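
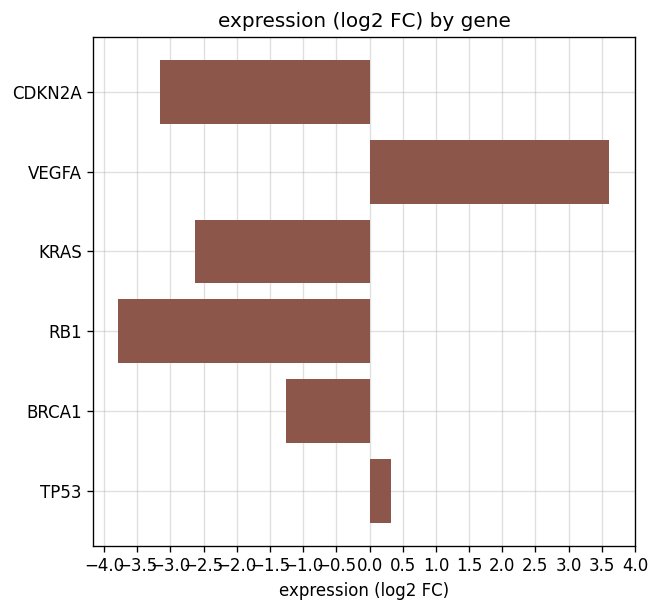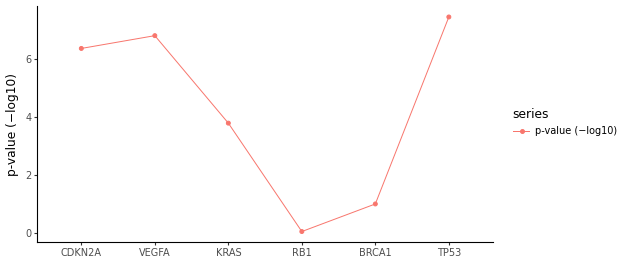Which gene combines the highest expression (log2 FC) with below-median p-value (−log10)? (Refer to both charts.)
BRCA1

Chart 2 median p-value (−log10) ≈ 5; below-median genes: KRAS, RB1, BRCA1. Among those, BRCA1 has the highest expression (log2 FC) (≈ -1.5).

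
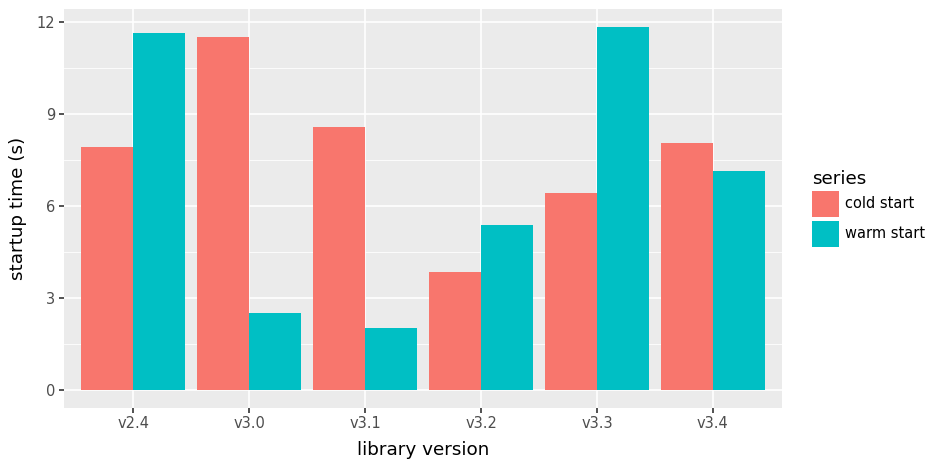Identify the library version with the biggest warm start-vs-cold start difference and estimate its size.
v3.0, ≈ 9 s

v3.0: warm start ≈ 3, cold start ≈ 12 → gap ≈ 9. Next-largest (v3.1) is only ≈ 7.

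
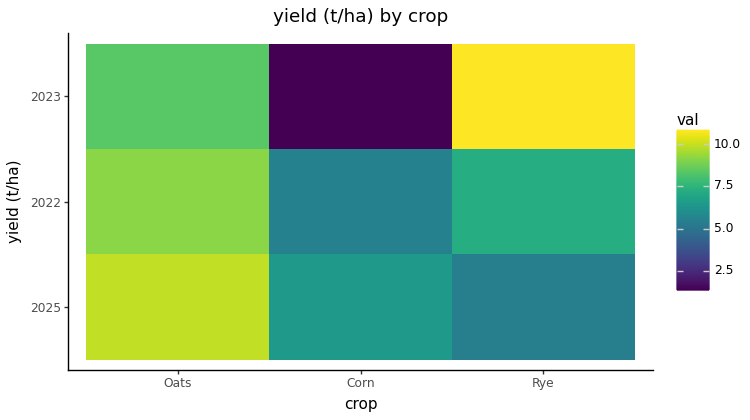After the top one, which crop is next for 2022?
Top 3 for 2022: Oats ≈ 9, Rye ≈ 7, Corn ≈ 5.

Rye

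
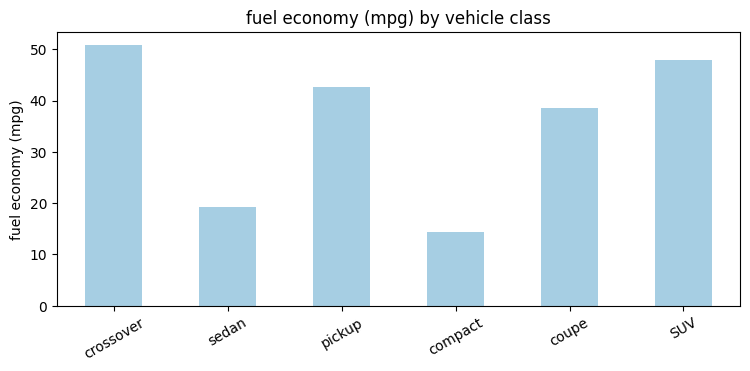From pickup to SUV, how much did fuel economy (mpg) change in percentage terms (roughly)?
≈ +11.1%

pickup ≈ 45, SUV ≈ 50; (50 − 45) / 45 ≈ +11.1%.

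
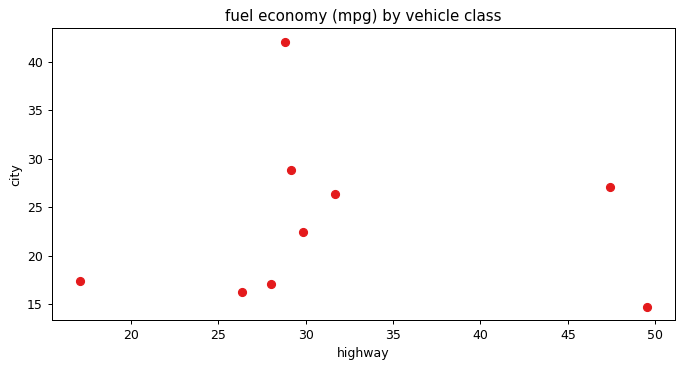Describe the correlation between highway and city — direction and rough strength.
Points are roughly uncorrelated; weak (|r| ≈ 0.0).

no clear correlation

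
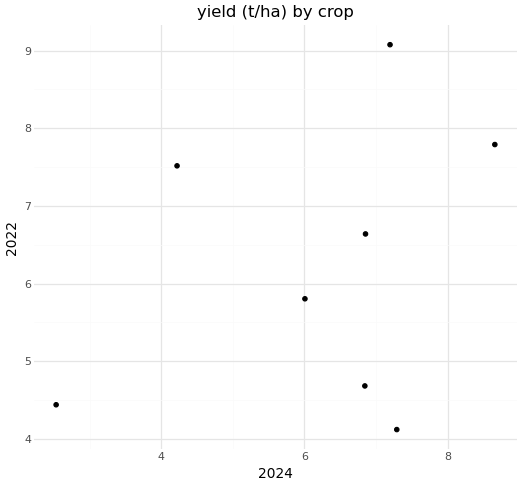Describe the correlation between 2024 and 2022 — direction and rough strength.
positive, weak

Points are positively correlated; weak (|r| ≈ 0.3).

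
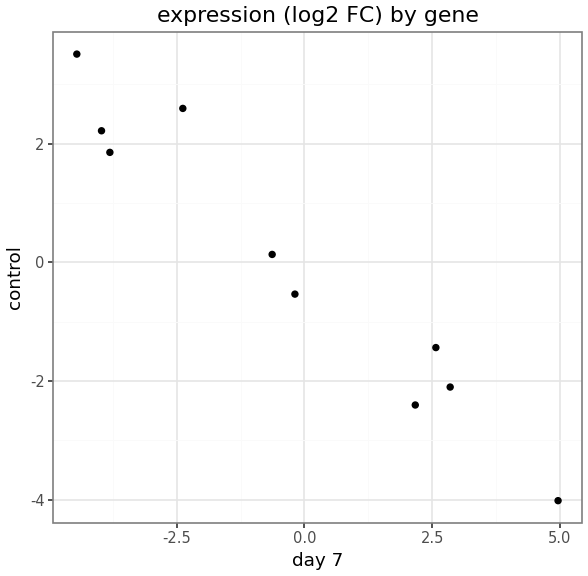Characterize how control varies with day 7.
Points are negatively correlated; strong (|r| ≈ 1.0).

negative, strong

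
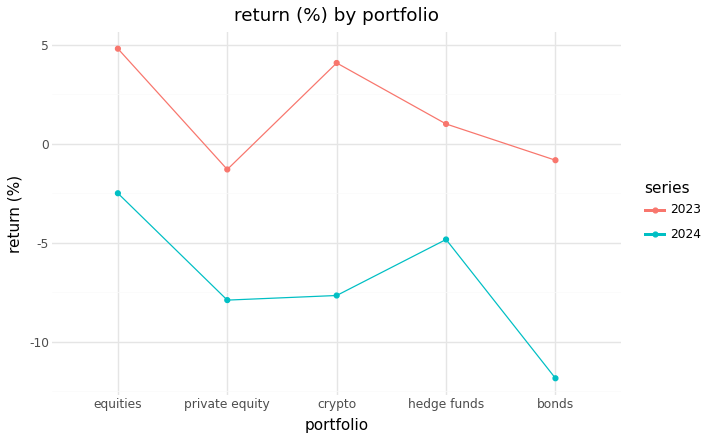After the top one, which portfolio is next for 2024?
hedge funds

Top 3 for 2024: equities ≈ -2, hedge funds ≈ -4, crypto ≈ -8.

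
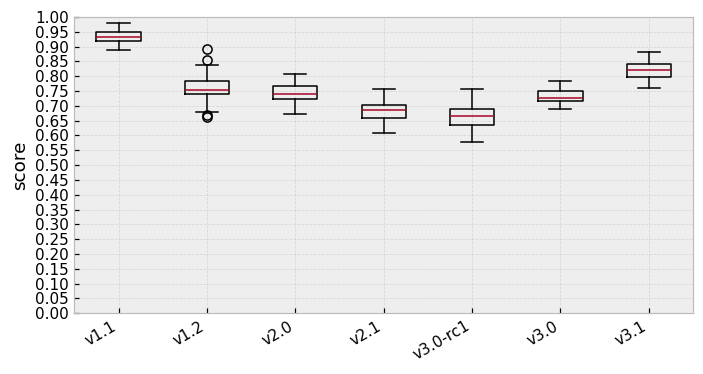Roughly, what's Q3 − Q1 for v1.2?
≈ 0.05

Q3 ≈ 0.80, Q1 ≈ 0.75; IQR ≈ 0.05.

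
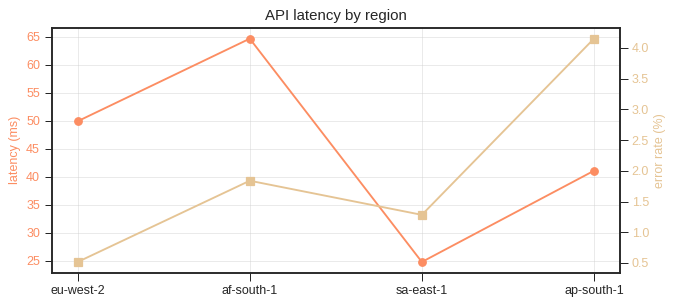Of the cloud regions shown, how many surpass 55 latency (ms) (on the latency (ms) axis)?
1

Above 55: af-south-1.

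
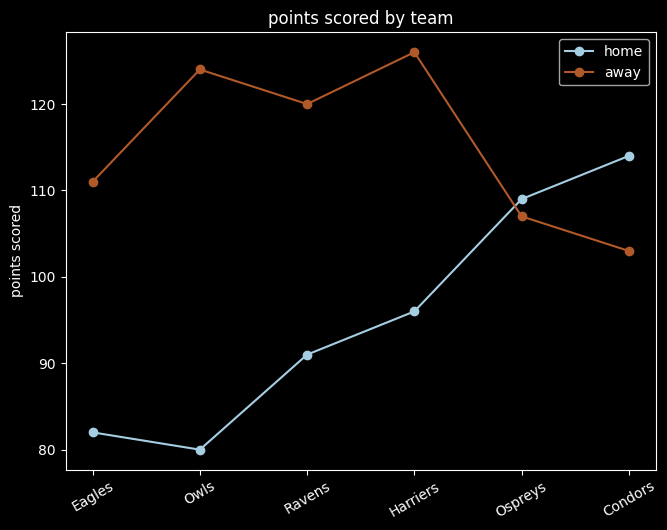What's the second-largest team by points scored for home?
Ospreys

Top 3 for home: Condors ≈ 115, Ospreys ≈ 110, Harriers ≈ 95.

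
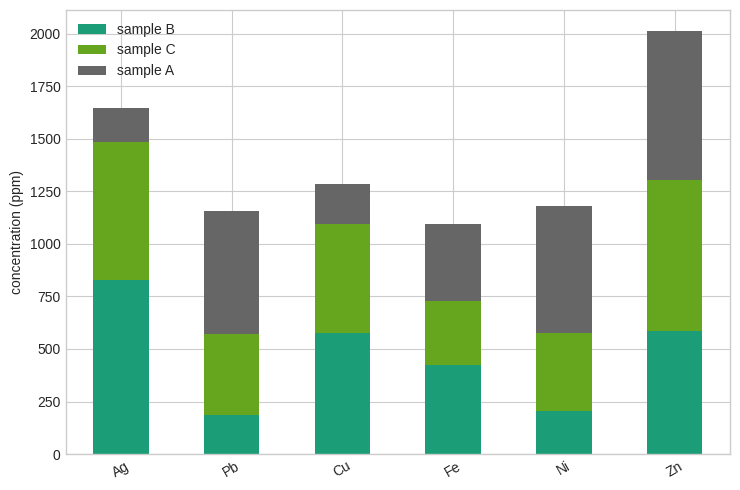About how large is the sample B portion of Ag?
sample B top ≈ 800, bottom ≈ 0; segment ≈ 800.

≈ 800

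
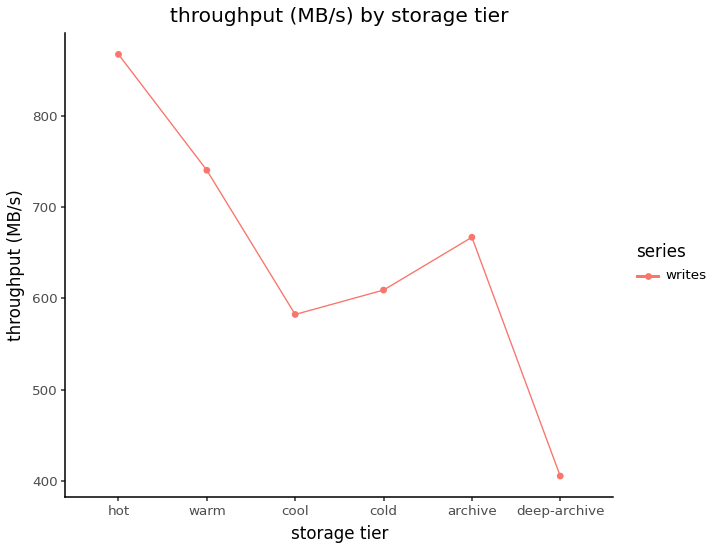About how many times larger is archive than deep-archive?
≈ 1.62×

archive ≈ 650, deep-archive ≈ 400; 650/400 ≈ 1.62.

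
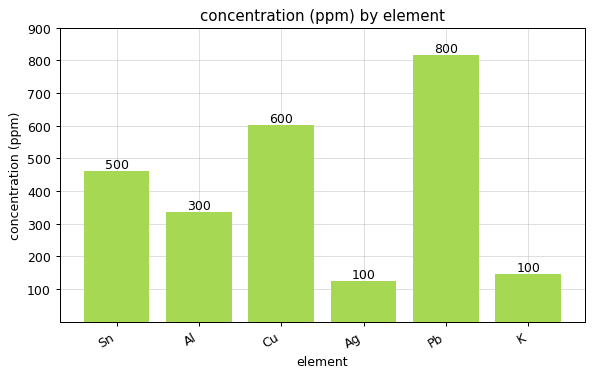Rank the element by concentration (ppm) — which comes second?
Top 3: Pb ≈ 800, Cu ≈ 600, Sn ≈ 500.

Cu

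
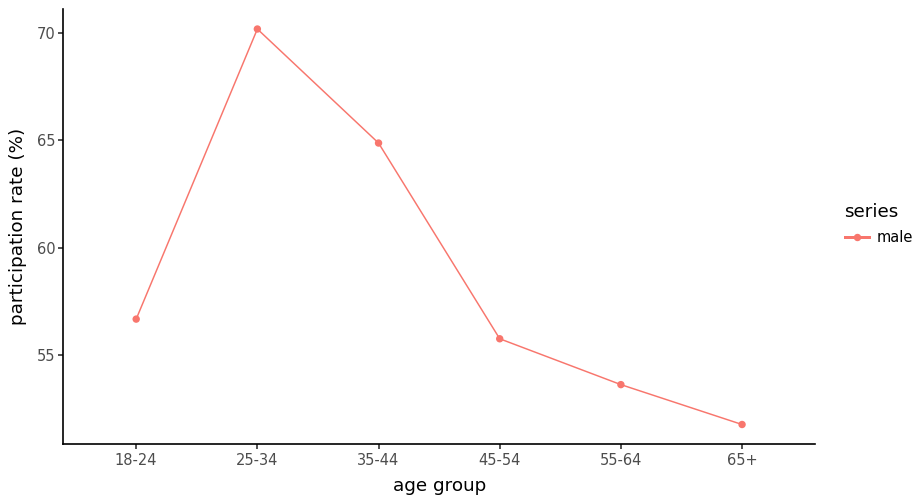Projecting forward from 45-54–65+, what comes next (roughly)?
Last three: 56, 54, 52 → slope ≈ -2/step → next ≈ 50.

≈ 50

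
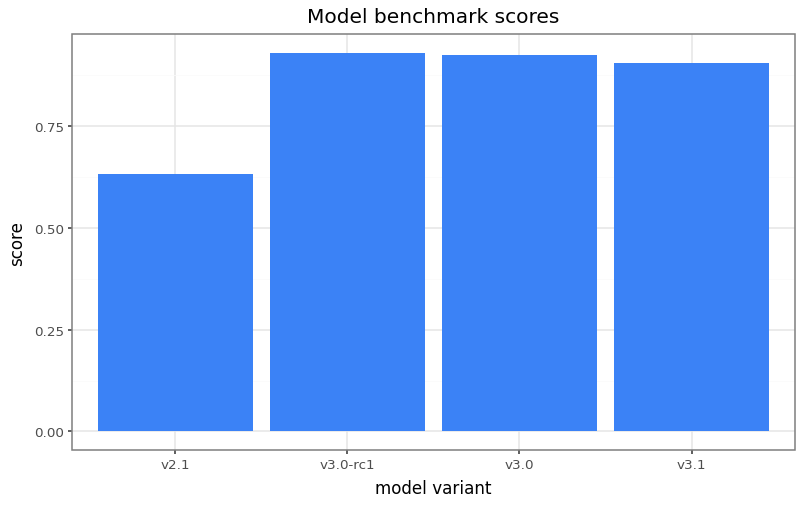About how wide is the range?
Max v3.0-rc1 ≈ 0.9, min v2.1 ≈ 0.6; range ≈ 0.3.

≈ 0.3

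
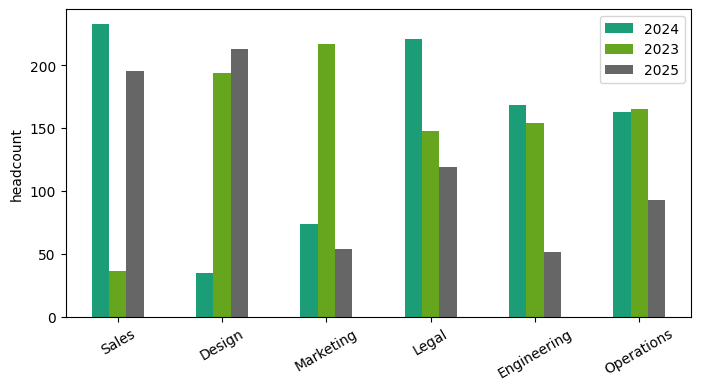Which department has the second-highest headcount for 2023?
Design

Top 3 for 2023: Marketing ≈ 220, Design ≈ 200, Operations ≈ 160.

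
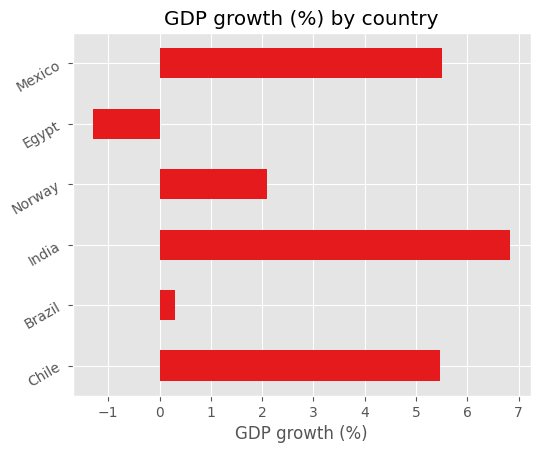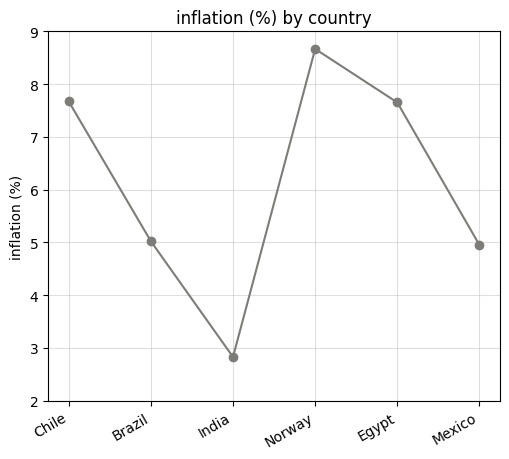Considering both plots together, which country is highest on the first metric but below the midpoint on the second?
India

Chart 2 median inflation (%) ≈ 6; below-median countries: Brazil, India, Mexico. Among those, India has the highest GDP growth (%) (≈ 7).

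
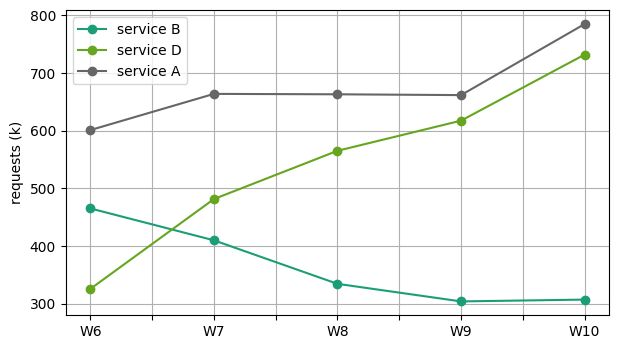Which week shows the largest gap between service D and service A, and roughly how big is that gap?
W6: service D ≈ 350, service A ≈ 600 → gap ≈ 250. Next-largest (W7) is only ≈ 150.

W6, ≈ 250 k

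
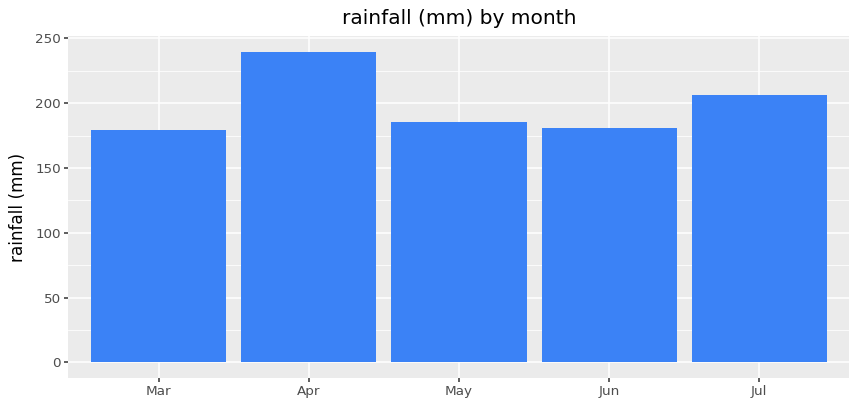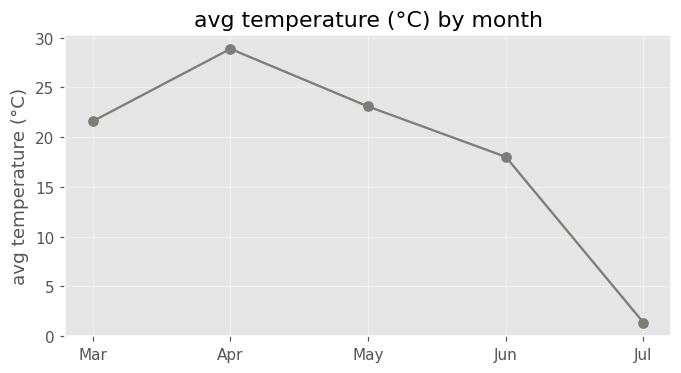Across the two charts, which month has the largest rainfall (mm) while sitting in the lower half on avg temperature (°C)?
Chart 2 median avg temperature (°C) ≈ 20; below-median months: Jun, Jul. Among those, Jul has the highest rainfall (mm) (≈ 200).

Jul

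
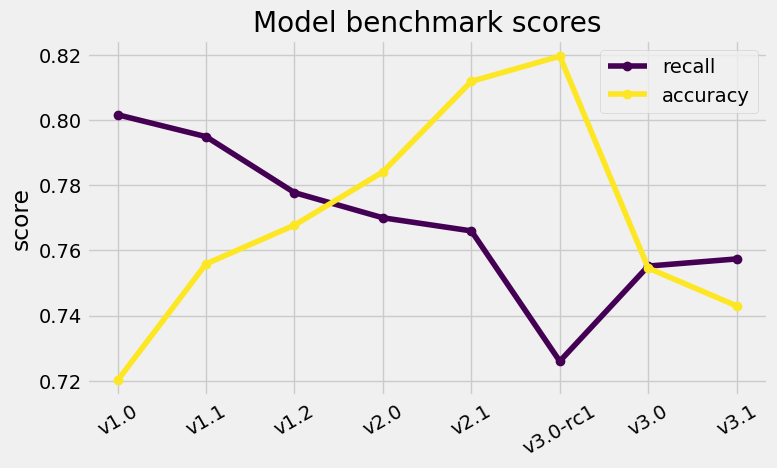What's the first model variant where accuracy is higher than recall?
v2.0

v1.2: accuracy ≈ 0.77 vs recall ≈ 0.78 (not yet); v2.0: accuracy ≈ 0.78 vs recall ≈ 0.77 (first crossover).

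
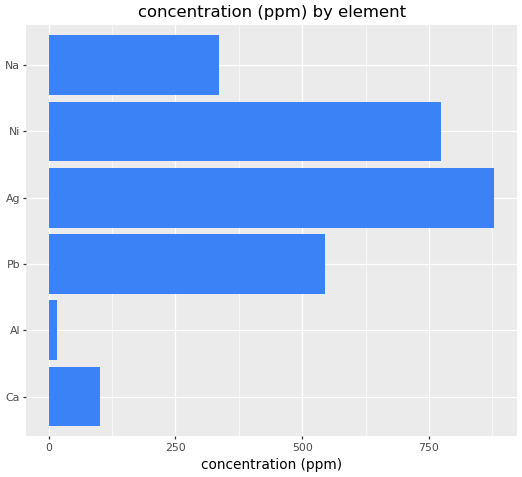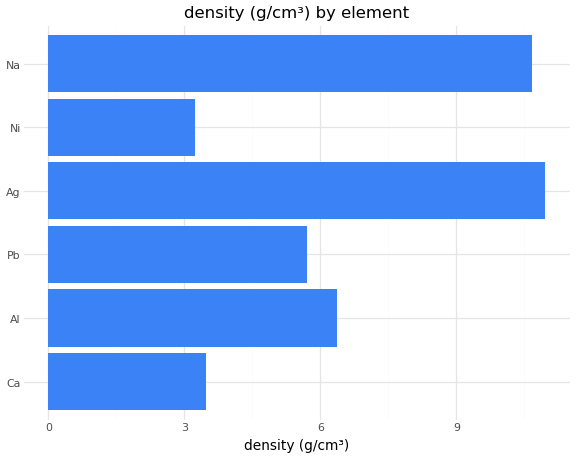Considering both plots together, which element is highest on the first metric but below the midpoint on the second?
Ni

Chart 2 median density (g/cm³) ≈ 6; below-median elements: Ca, Pb, Ni. Among those, Ni has the highest concentration (ppm) (≈ 800).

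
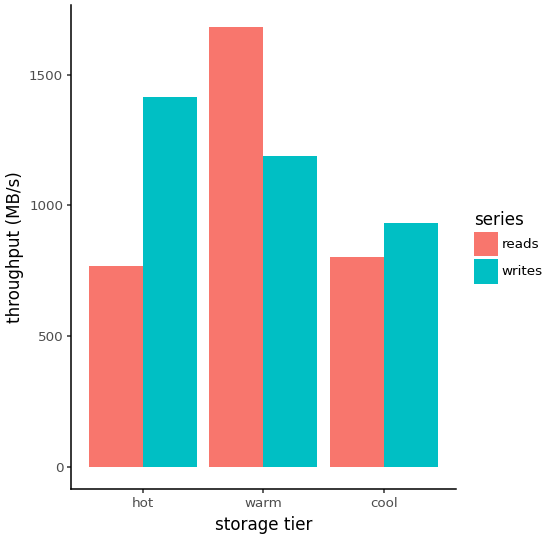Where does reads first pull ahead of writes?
hot: reads ≈ 800 vs writes ≈ 1400 (not yet); warm: reads ≈ 1600 vs writes ≈ 1200 (first crossover).

warm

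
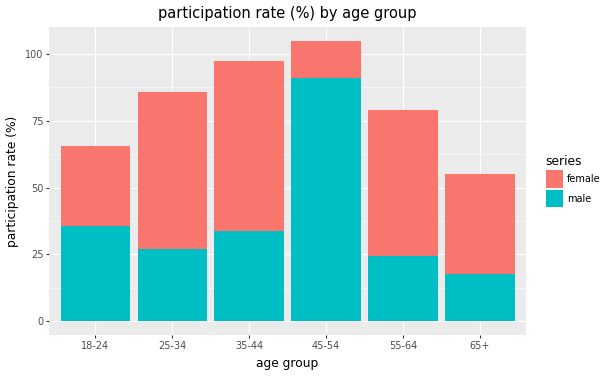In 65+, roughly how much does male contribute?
male top ≈ 20, bottom ≈ 0; segment ≈ 20.

≈ 20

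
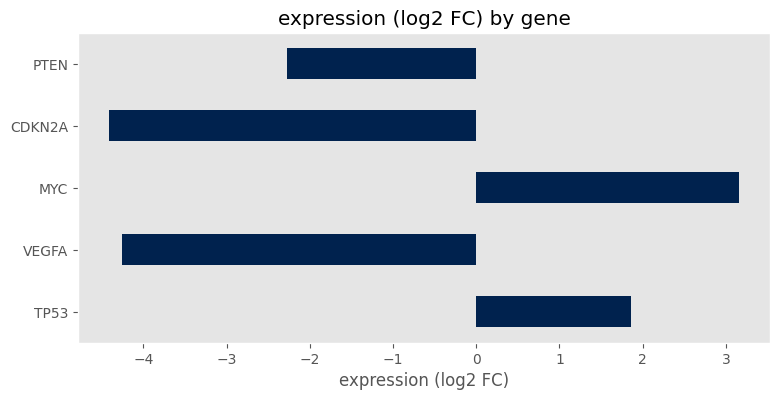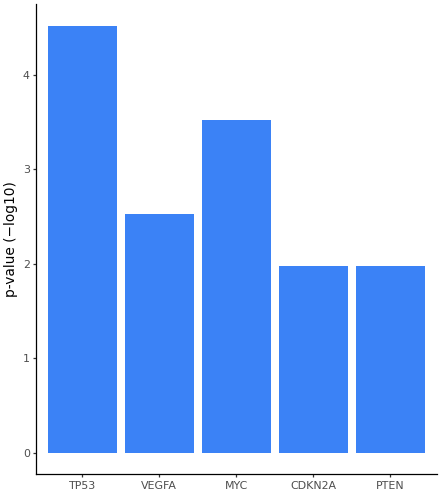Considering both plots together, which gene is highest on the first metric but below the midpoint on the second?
Chart 2 median p-value (−log10) ≈ 2.5; below-median genes: CDKN2A, PTEN. Among those, PTEN has the highest expression (log2 FC) (≈ -2.5).

PTEN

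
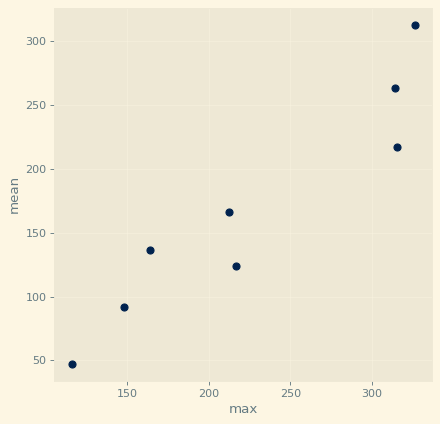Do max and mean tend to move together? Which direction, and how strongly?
Points are positively correlated; strong (|r| ≈ 0.9).

positive, strong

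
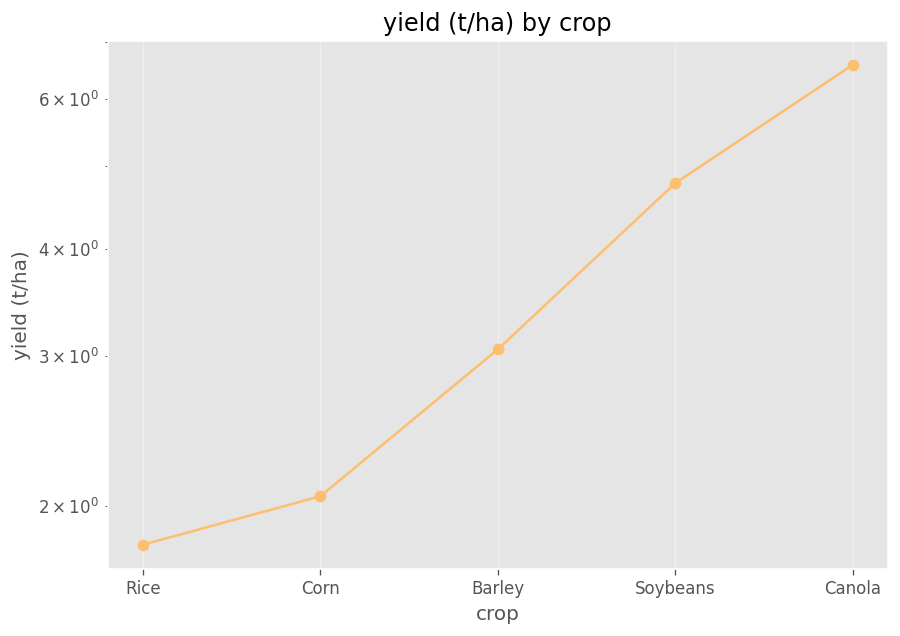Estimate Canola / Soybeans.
≈ 1.3×

Canola ≈ 6.5, Soybeans ≈ 5.0; 6.5/5.0 ≈ 1.3.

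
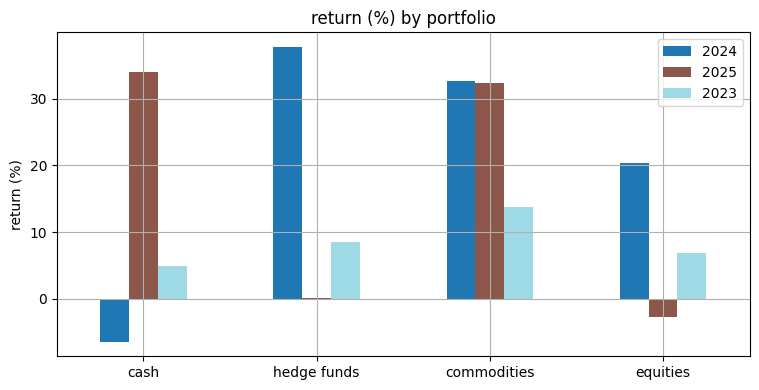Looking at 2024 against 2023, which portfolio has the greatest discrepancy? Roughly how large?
hedge funds: 2024 ≈ 40, 2023 ≈ 10 → gap ≈ 30. Next-largest (commodities) is only ≈ 20.

hedge funds, ≈ 30 %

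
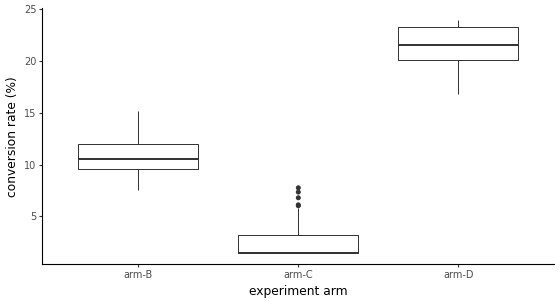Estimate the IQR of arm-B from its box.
Q3 ≈ 12, Q1 ≈ 10; IQR ≈ 2.

≈ 2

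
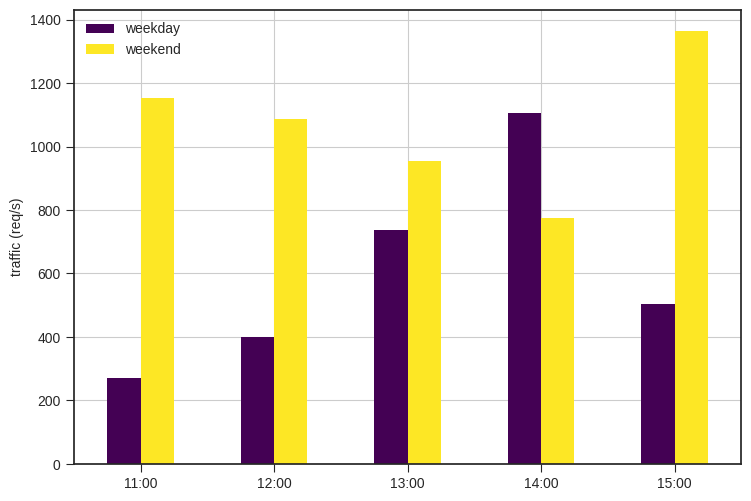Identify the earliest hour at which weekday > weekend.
13:00: weekday ≈ 800 vs weekend ≈ 1000 (not yet); 14:00: weekday ≈ 1200 vs weekend ≈ 800 (first crossover).

14:00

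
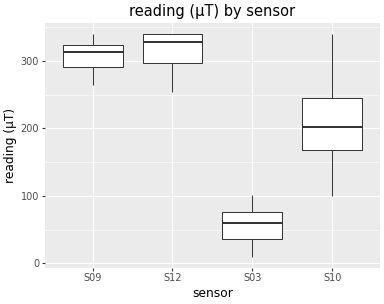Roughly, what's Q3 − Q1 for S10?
Q3 ≈ 250, Q1 ≈ 175; IQR ≈ 75.

≈ 75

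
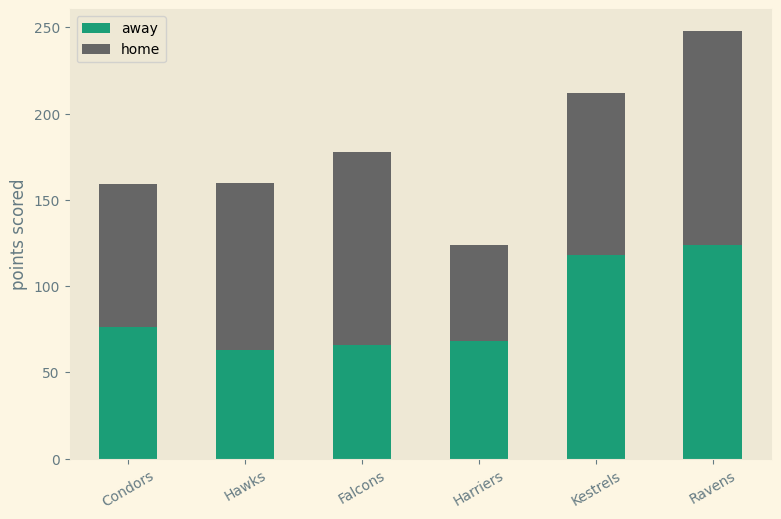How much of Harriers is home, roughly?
home top ≈ 125, bottom ≈ 75; segment ≈ 50.

≈ 50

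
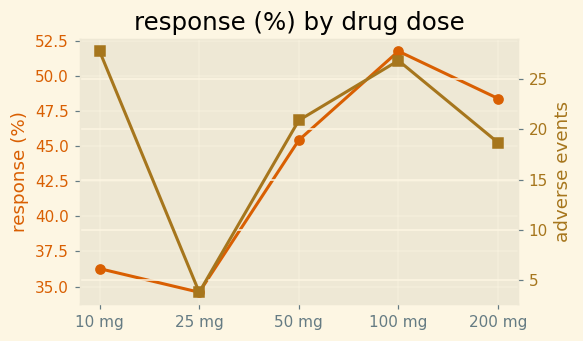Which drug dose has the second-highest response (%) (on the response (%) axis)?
Top 3 (on the response (%) axis): 100 mg ≈ 52, 200 mg ≈ 48, 50 mg ≈ 46.

200 mg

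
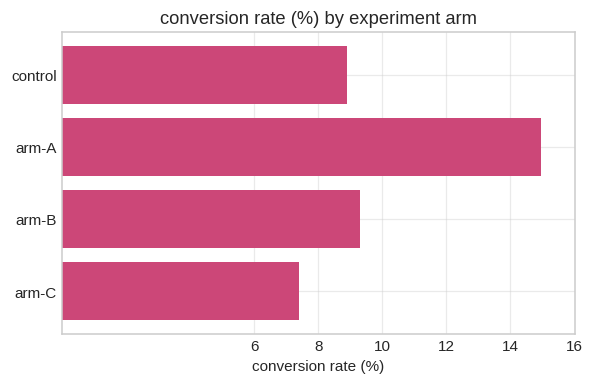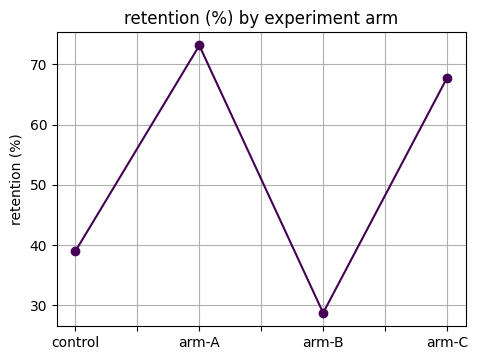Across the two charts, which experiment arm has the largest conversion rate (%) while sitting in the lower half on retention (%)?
arm-B

Chart 2 median retention (%) ≈ 50; below-median experiment arms: control, arm-B. Among those, arm-B has the highest conversion rate (%) (≈ 10).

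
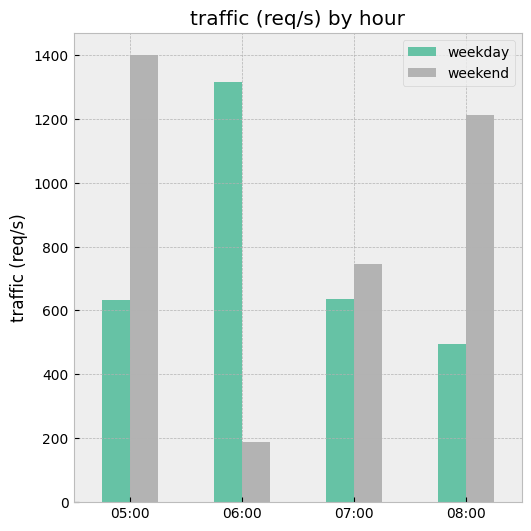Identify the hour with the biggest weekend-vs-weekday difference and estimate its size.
06:00: weekend ≈ 200, weekday ≈ 1400 → gap ≈ 1200. Next-largest (05:00) is only ≈ 800.

06:00, ≈ 1200 req/s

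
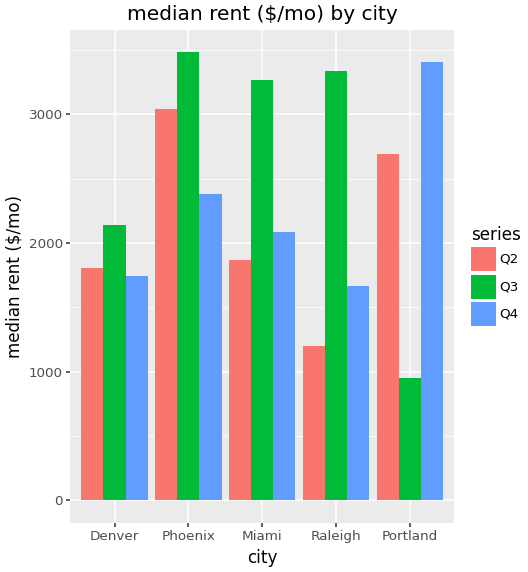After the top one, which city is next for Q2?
Top 3 for Q2: Phoenix ≈ 3000, Portland ≈ 2500, Miami ≈ 2000.

Portland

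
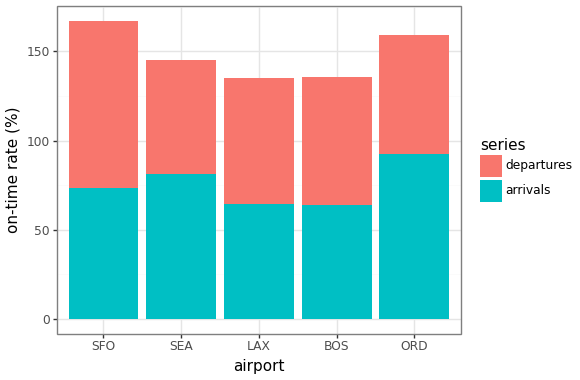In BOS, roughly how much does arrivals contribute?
arrivals top ≈ 60, bottom ≈ 0; segment ≈ 60.

≈ 60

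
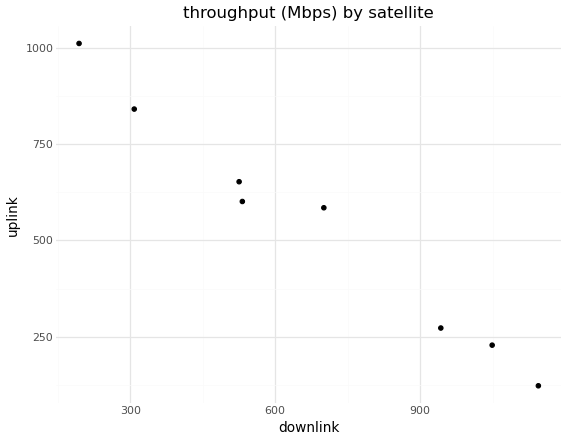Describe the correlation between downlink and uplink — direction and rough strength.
Points are negatively correlated; strong (|r| ≈ 1.0).

negative, strong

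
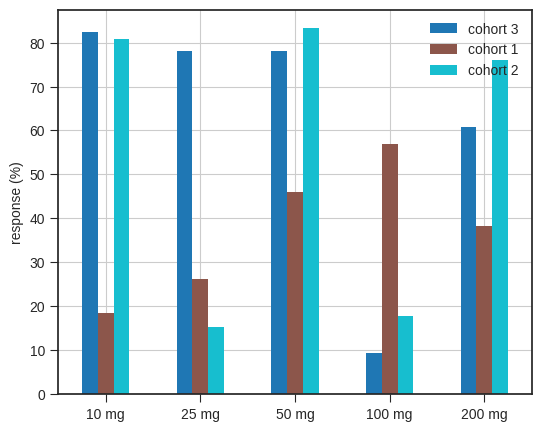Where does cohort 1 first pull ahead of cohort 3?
100 mg

50 mg: cohort 1 ≈ 50 vs cohort 3 ≈ 80 (not yet); 100 mg: cohort 1 ≈ 60 vs cohort 3 ≈ 10 (first crossover).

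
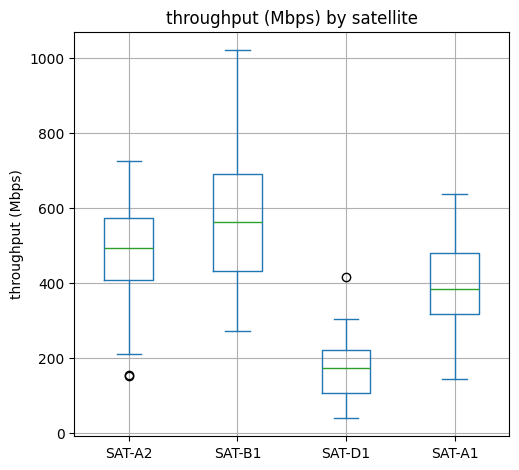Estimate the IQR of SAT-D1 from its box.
≈ 100

Q3 ≈ 200, Q1 ≈ 100; IQR ≈ 100.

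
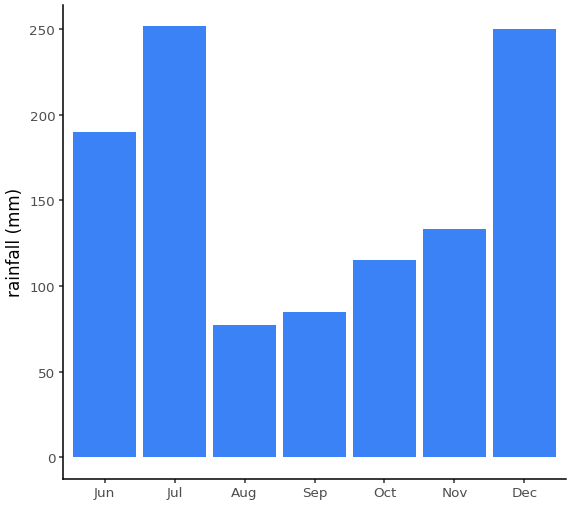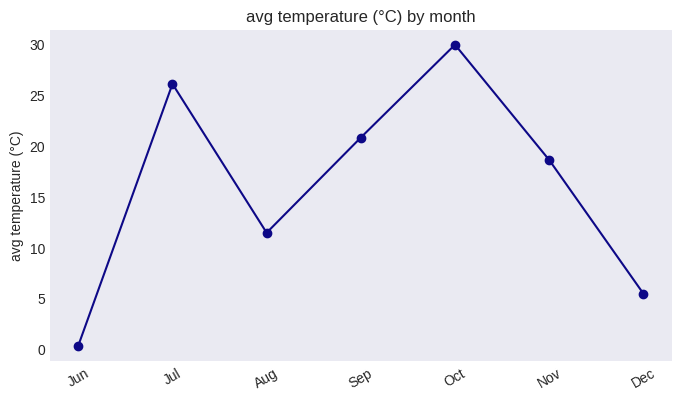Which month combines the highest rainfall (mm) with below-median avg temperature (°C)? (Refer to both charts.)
Dec

Chart 2 median avg temperature (°C) ≈ 20; below-median months: Jun, Aug, Dec. Among those, Dec has the highest rainfall (mm) (≈ 250).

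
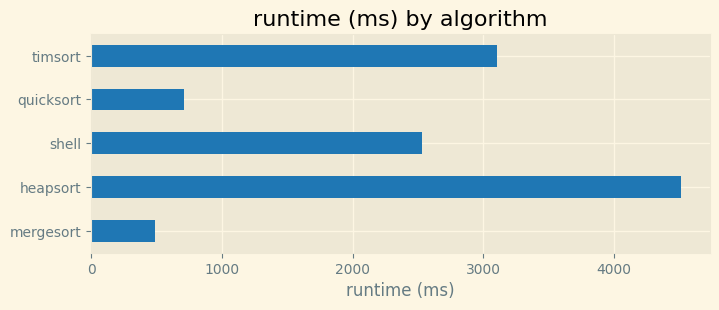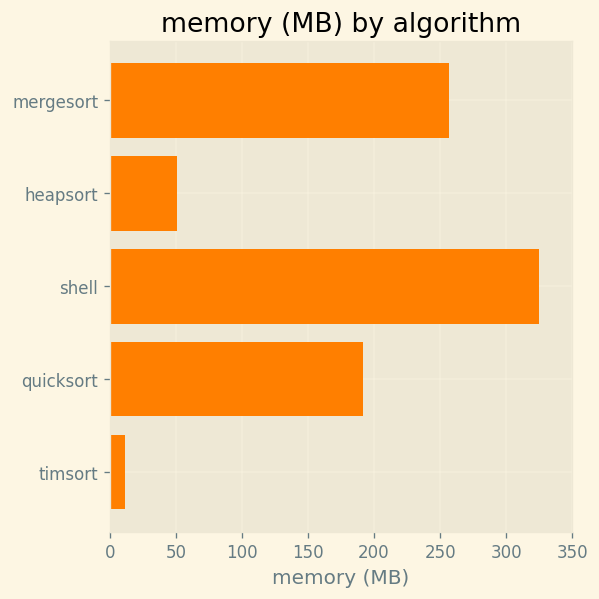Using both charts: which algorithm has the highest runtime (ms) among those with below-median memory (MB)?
heapsort

Chart 2 median memory (MB) ≈ 200; below-median algorithms: heapsort, timsort. Among those, heapsort has the highest runtime (ms) (≈ 4500).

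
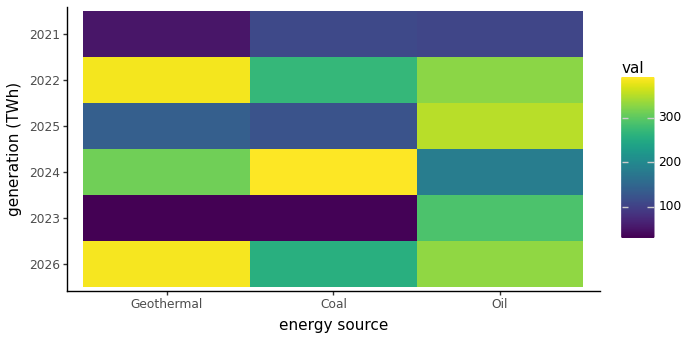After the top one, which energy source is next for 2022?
Top 3 for 2022: Geothermal ≈ 400, Oil ≈ 350, Coal ≈ 250.

Oil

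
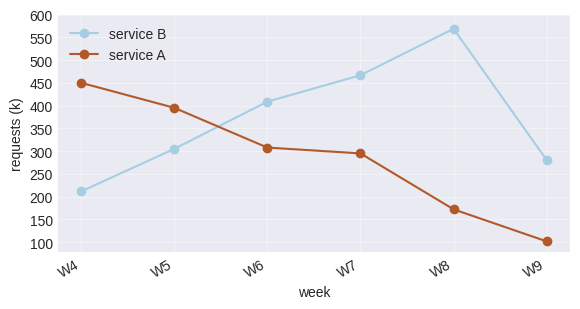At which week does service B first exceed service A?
W6

W5: service B ≈ 300 vs service A ≈ 400 (not yet); W6: service B ≈ 400 vs service A ≈ 300 (first crossover).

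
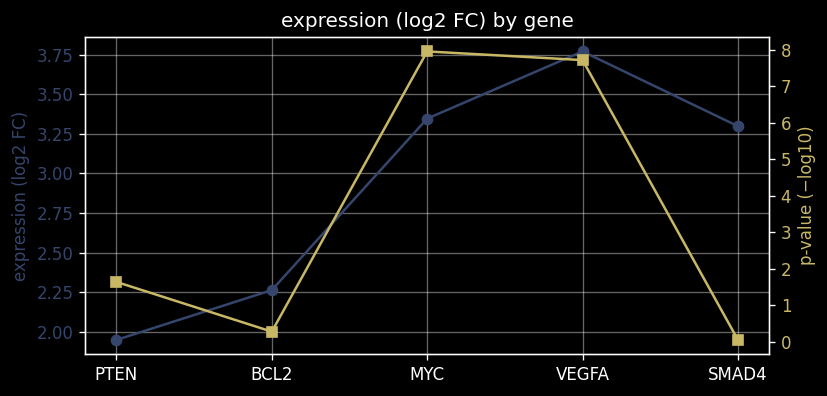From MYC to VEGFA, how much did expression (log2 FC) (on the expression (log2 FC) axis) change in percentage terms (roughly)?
≈ +11.8%

MYC ≈ 3.4, VEGFA ≈ 3.8; (3.8 − 3.4) / 3.4 ≈ +11.8%.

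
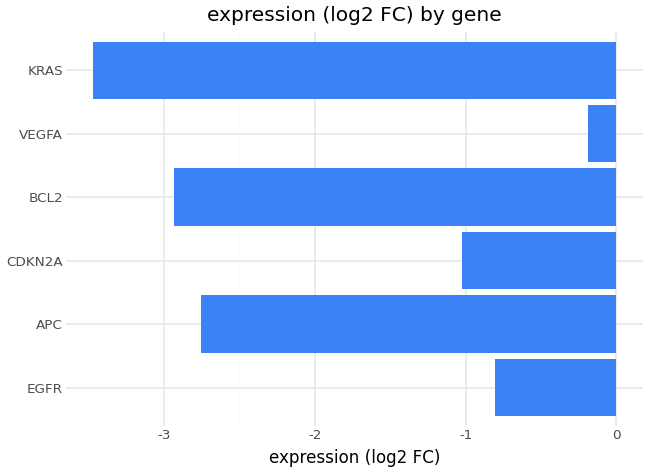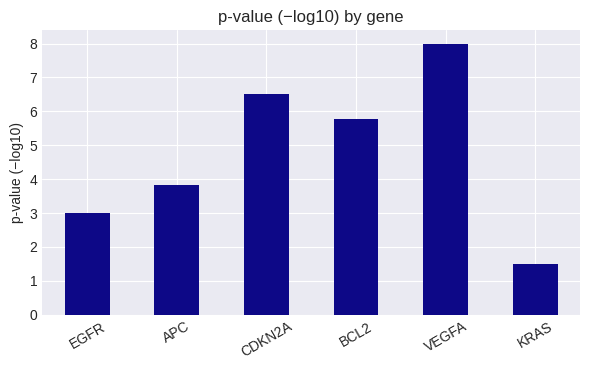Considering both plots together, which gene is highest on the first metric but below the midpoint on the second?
EGFR

Chart 2 median p-value (−log10) ≈ 5; below-median genes: EGFR, APC, KRAS. Among those, EGFR has the highest expression (log2 FC) (≈ -1).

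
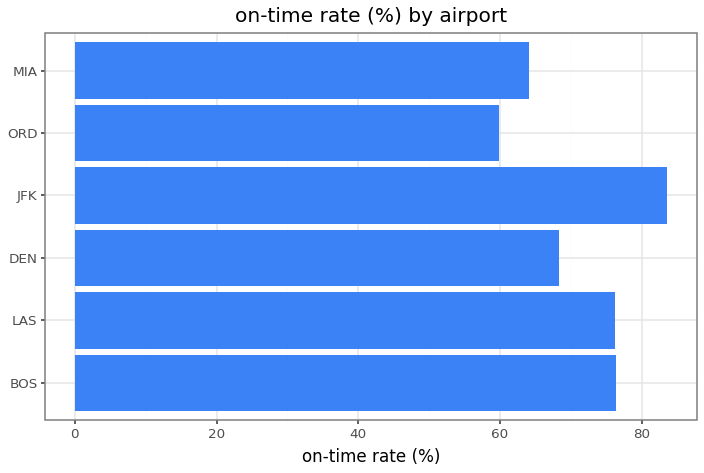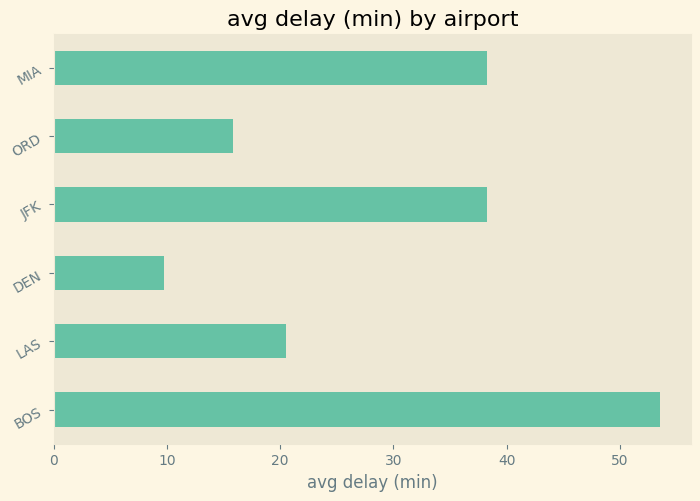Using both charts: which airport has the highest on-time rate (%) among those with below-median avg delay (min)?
Chart 2 median avg delay (min) ≈ 30; below-median airports: LAS, DEN, ORD. Among those, LAS has the highest on-time rate (%) (≈ 80).

LAS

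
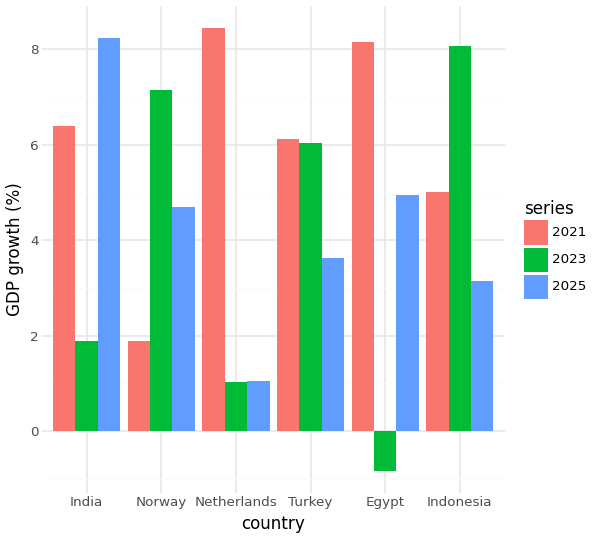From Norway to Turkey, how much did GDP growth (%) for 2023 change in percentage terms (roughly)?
Norway ≈ 7, Turkey ≈ 6; (6 − 7) / 7 ≈ -14.3%.

≈ -14.3%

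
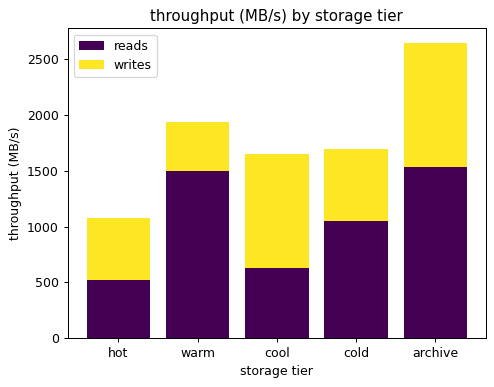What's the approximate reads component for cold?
reads top ≈ 1000, bottom ≈ 0; segment ≈ 1000.

≈ 1000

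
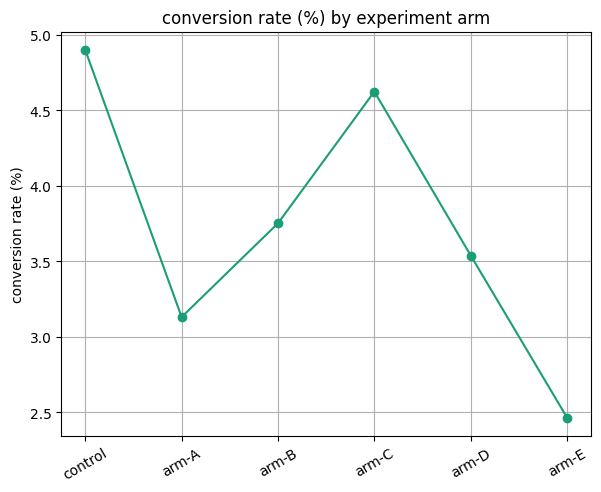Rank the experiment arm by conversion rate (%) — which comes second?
arm-C

Top 3: control ≈ 5.0, arm-C ≈ 4.5, arm-B ≈ 4.0.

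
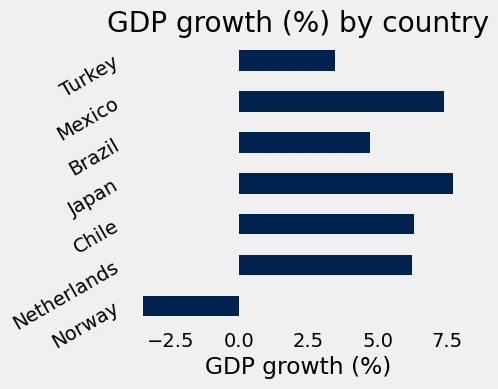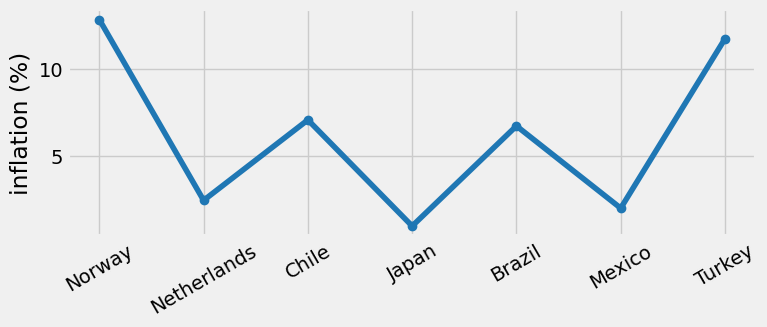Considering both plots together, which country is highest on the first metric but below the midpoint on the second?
Japan

Chart 2 median inflation (%) ≈ 6; below-median countries: Netherlands, Japan, Mexico. Among those, Japan has the highest GDP growth (%) (≈ 8).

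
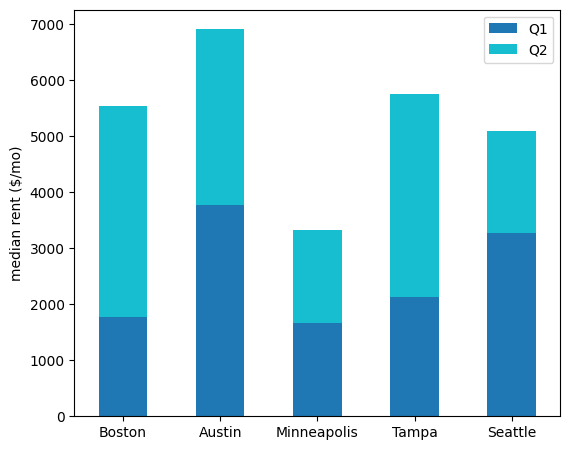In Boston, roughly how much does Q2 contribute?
Q2 top ≈ 6000, bottom ≈ 2000; segment ≈ 4000.

≈ 4000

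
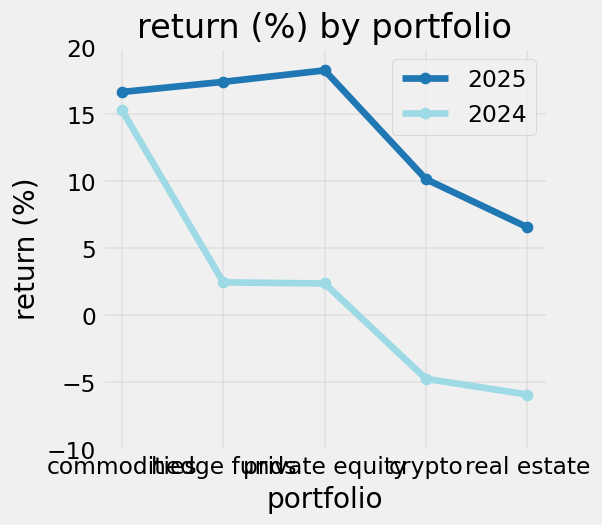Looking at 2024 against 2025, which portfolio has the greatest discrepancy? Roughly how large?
private equity, ≈ 20 %

private equity: 2024 ≈ 0, 2025 ≈ 20 → gap ≈ 20. Next-largest (hedge funds) is only ≈ 15.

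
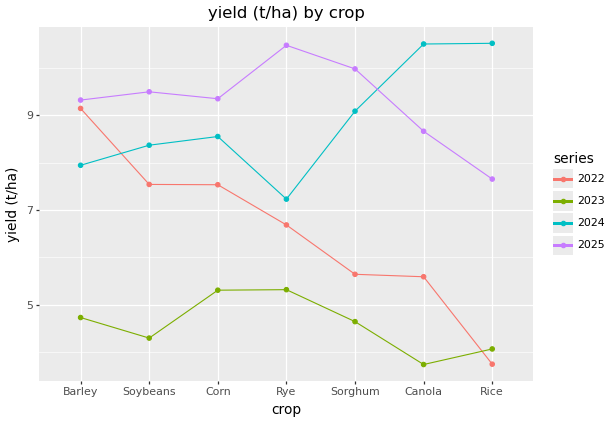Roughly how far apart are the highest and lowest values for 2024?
≈ 4

Max Rice ≈ 11, min Rye ≈ 7; range ≈ 4.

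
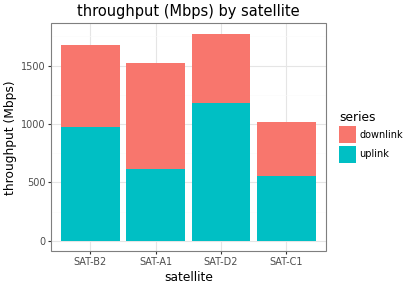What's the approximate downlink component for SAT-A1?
downlink top ≈ 1600, bottom ≈ 600; segment ≈ 1000.

≈ 1000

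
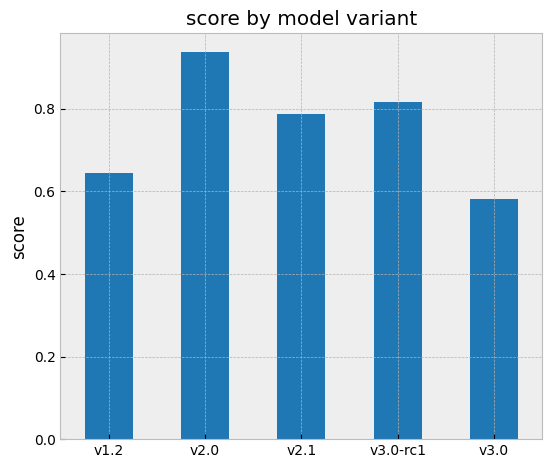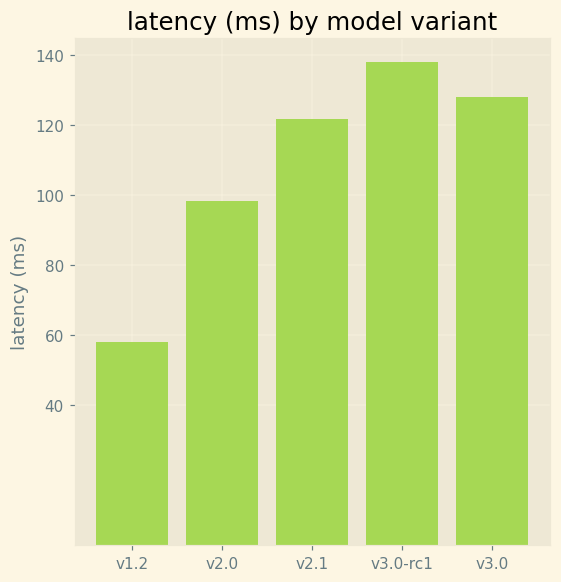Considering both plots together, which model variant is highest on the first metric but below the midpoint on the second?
Chart 2 median latency (ms) ≈ 120; below-median model variants: v1.2, v2.0. Among those, v2.0 has the highest score (≈ 0.9).

v2.0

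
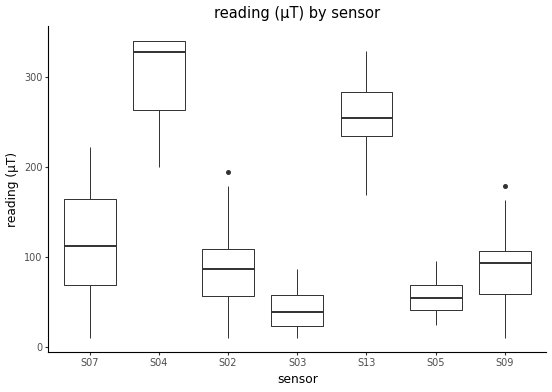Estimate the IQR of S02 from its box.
≈ 50

Q3 ≈ 100, Q1 ≈ 50; IQR ≈ 50.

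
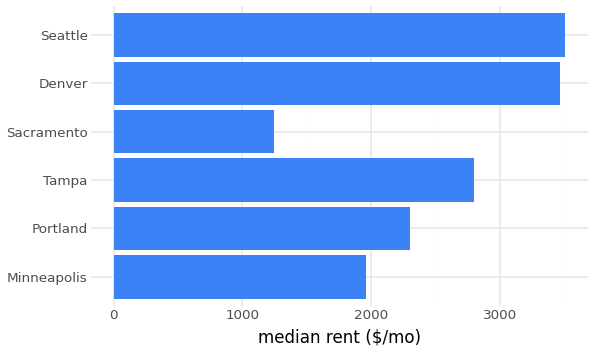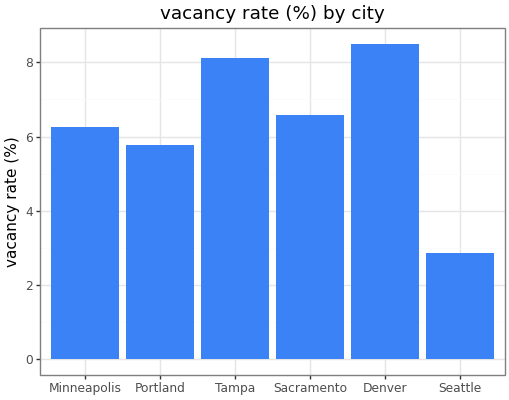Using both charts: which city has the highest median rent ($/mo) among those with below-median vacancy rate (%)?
Seattle

Chart 2 median vacancy rate (%) ≈ 6; below-median cities: Minneapolis, Portland, Seattle. Among those, Seattle has the highest median rent ($/mo) (≈ 3500).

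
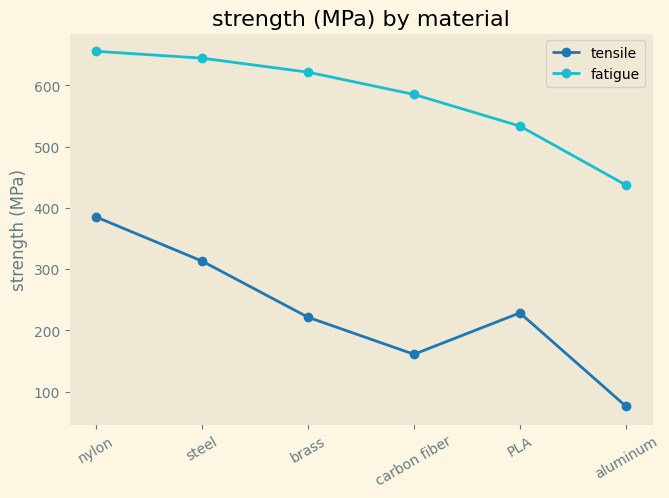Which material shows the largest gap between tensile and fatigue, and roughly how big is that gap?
carbon fiber, ≈ 450 MPa

carbon fiber: tensile ≈ 150, fatigue ≈ 600 → gap ≈ 450. Next-largest (brass) is only ≈ 400.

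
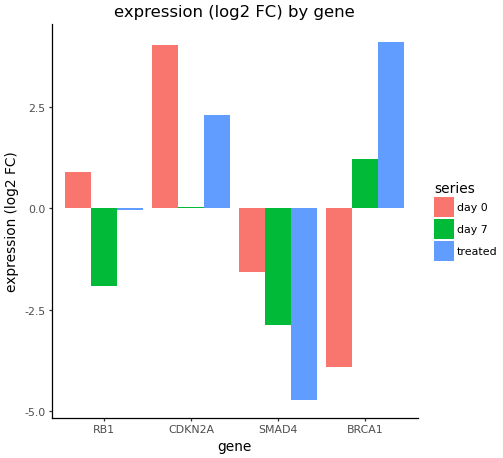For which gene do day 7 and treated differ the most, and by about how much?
BRCA1: day 7 ≈ 1, treated ≈ 4 → gap ≈ 3. Next-largest (CDKN2A) is only ≈ 2.

BRCA1, ≈ 3 log2 FC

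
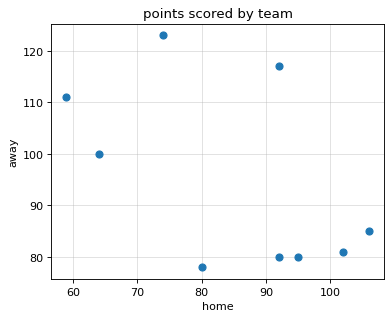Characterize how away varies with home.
Points are negatively correlated; moderate (|r| ≈ 0.5).

negative, moderate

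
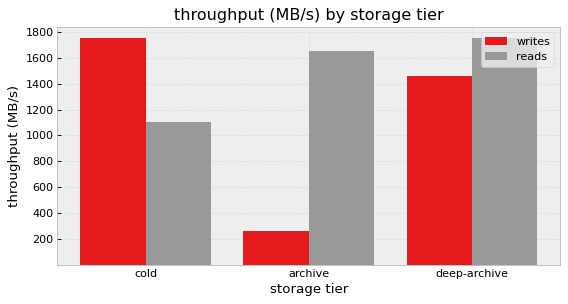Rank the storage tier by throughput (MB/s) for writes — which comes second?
Top 3 for writes: cold ≈ 1800, deep-archive ≈ 1400, archive ≈ 200.

deep-archive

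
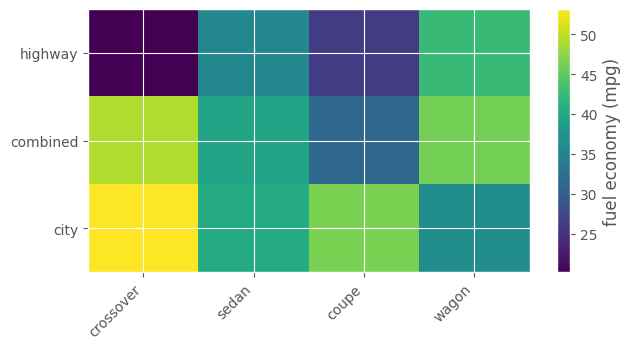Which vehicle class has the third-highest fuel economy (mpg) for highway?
Top 4 for highway: wagon ≈ 40, sedan ≈ 35, coupe ≈ 25, crossover ≈ 20.

coupe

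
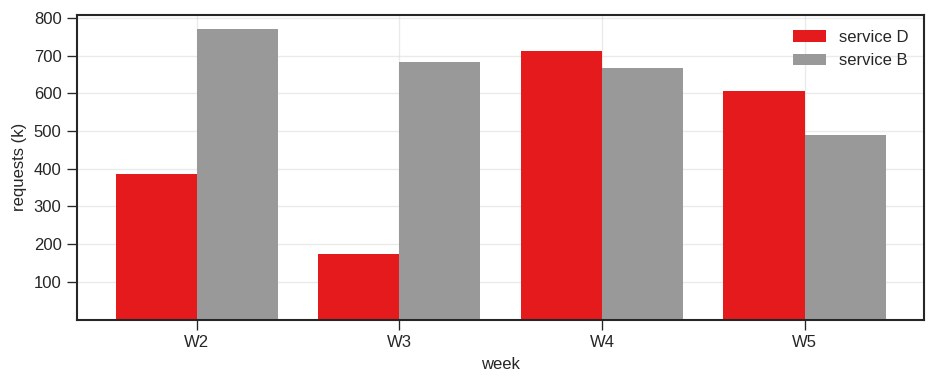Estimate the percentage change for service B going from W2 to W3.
≈ -12.5%

W2 ≈ 800, W3 ≈ 700; (700 − 800) / 800 ≈ -12.5%.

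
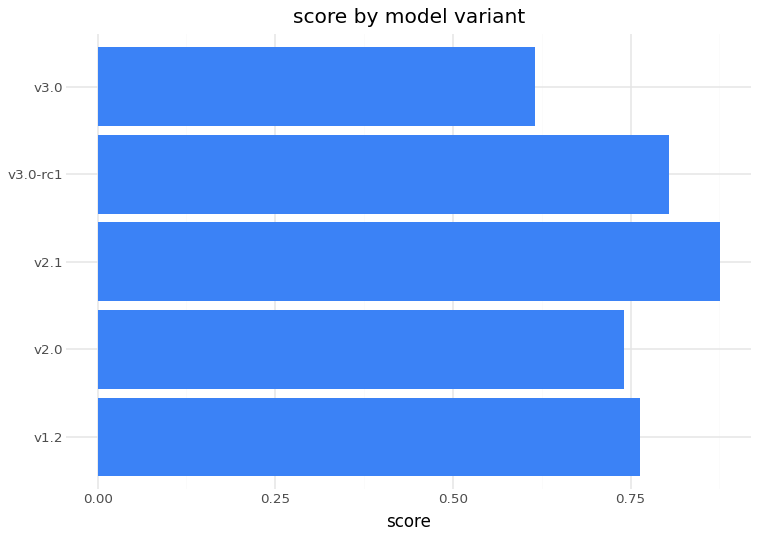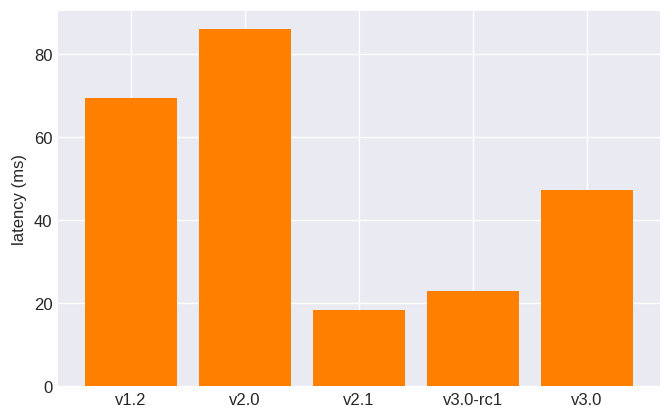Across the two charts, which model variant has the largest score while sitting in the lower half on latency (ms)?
Chart 2 median latency (ms) ≈ 50; below-median model variants: v2.1, v3.0-rc1. Among those, v2.1 has the highest score (≈ 0.9).

v2.1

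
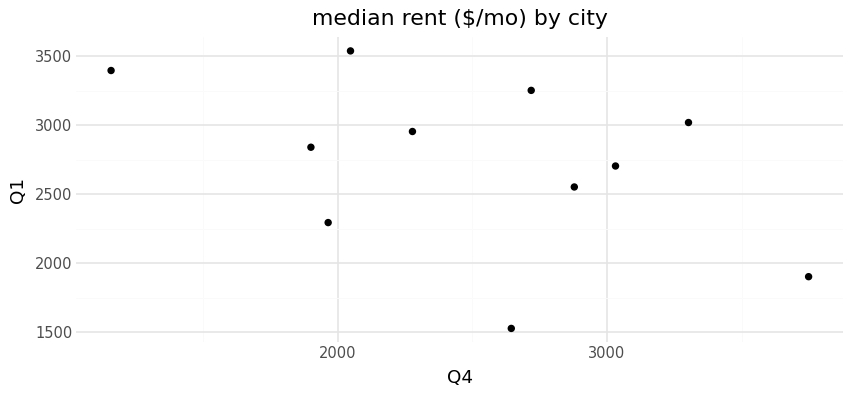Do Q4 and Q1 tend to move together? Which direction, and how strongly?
negative, moderate

Points are negatively correlated; moderate (|r| ≈ 0.5).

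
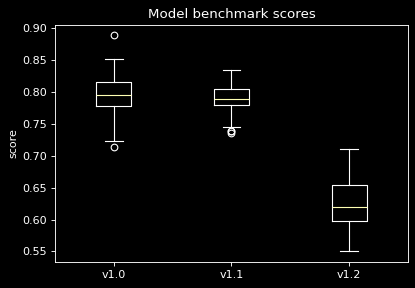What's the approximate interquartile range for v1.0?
Q3 ≈ 0.82, Q1 ≈ 0.78; IQR ≈ 0.04.

≈ 0.04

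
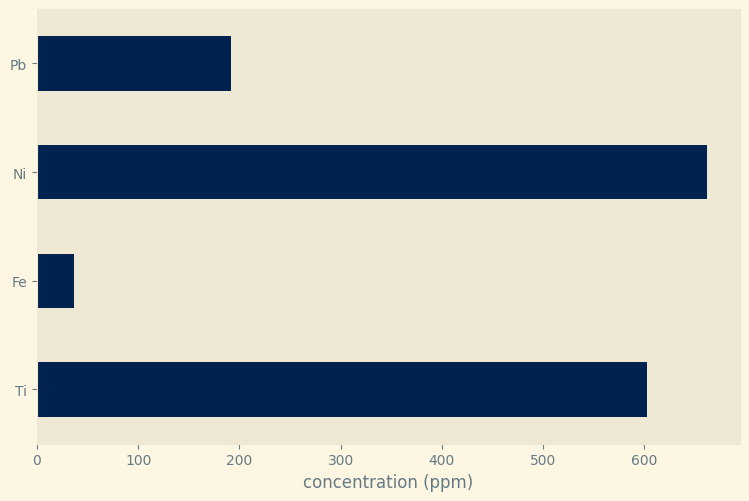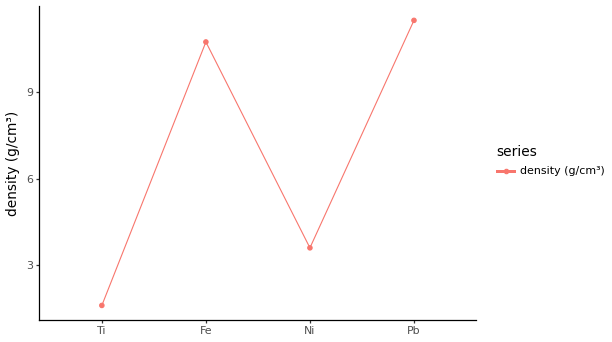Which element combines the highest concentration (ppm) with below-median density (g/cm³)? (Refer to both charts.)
Ni

Chart 2 median density (g/cm³) ≈ 8; below-median elements: Ti, Ni. Among those, Ni has the highest concentration (ppm) (≈ 700).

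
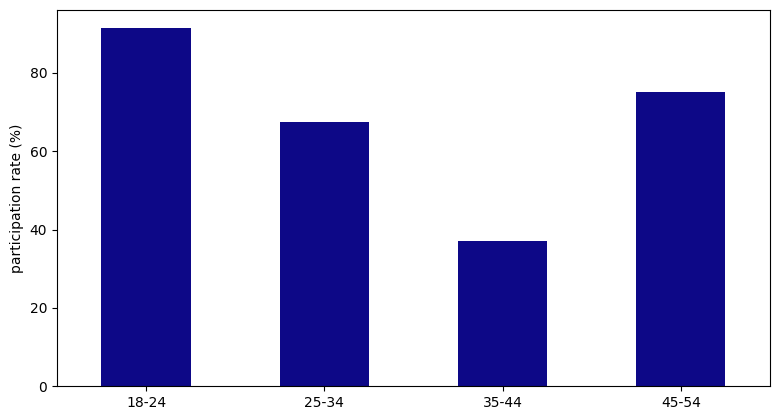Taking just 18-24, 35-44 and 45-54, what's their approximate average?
≈ 70

(90 + 40 + 80) / 3 ≈ 70.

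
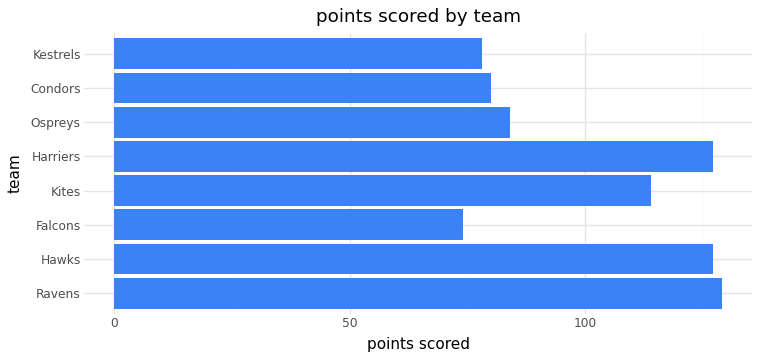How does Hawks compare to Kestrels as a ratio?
≈ 1.5×

Hawks ≈ 120, Kestrels ≈ 80; 120/80 ≈ 1.5.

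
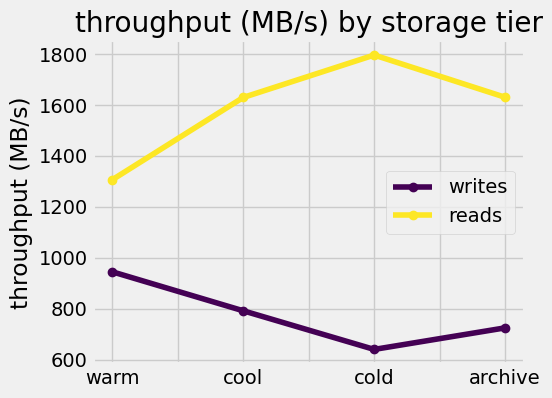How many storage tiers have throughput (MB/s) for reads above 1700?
1

Above 1700: cold.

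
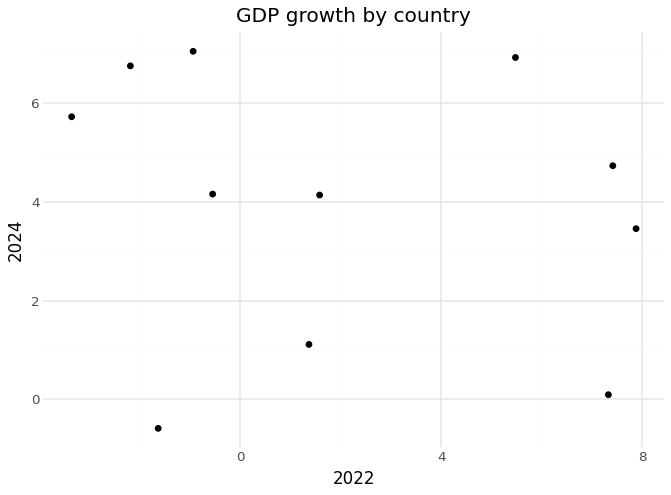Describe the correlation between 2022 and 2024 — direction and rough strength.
no clear correlation

Points are roughly uncorrelated; weak (|r| ≈ 0.2).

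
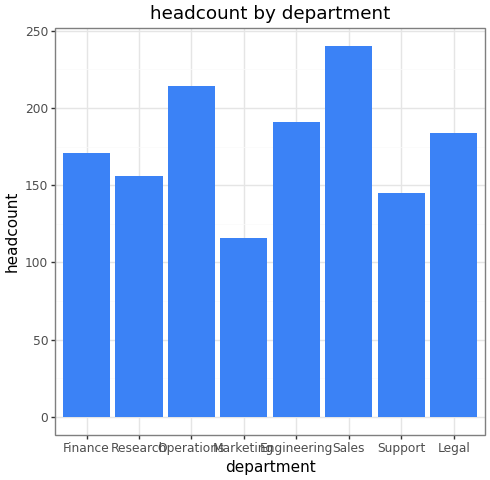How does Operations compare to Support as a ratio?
≈ 1.57×

Operations ≈ 220, Support ≈ 140; 220/140 ≈ 1.57.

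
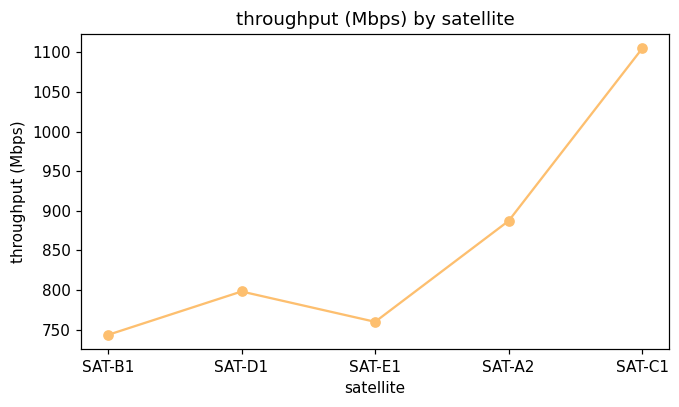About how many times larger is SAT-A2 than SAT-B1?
SAT-A2 ≈ 900, SAT-B1 ≈ 750; 900/750 ≈ 1.2.

≈ 1.2×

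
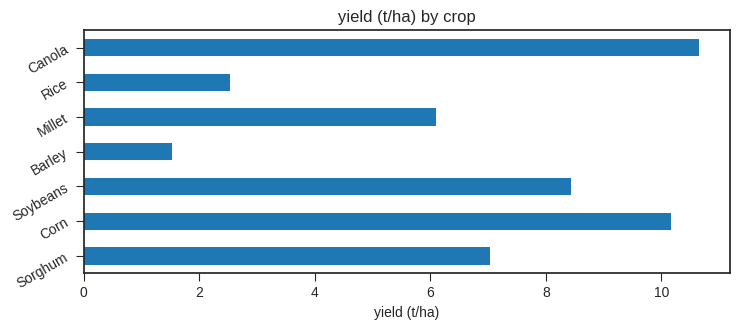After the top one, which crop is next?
Top 3: Canola ≈ 11, Corn ≈ 10, Soybeans ≈ 8.

Corn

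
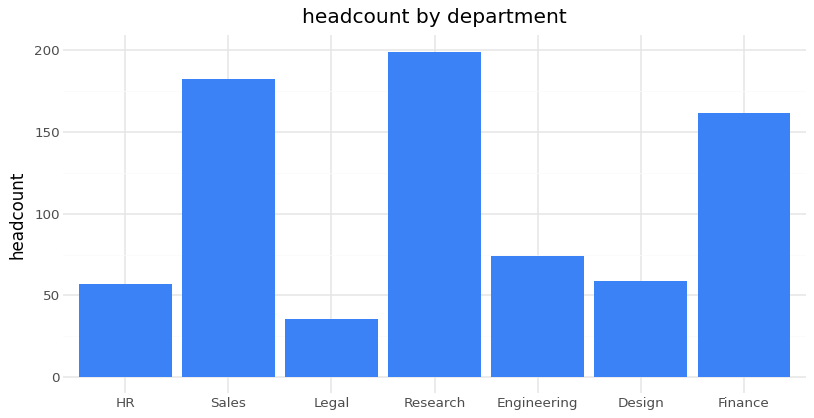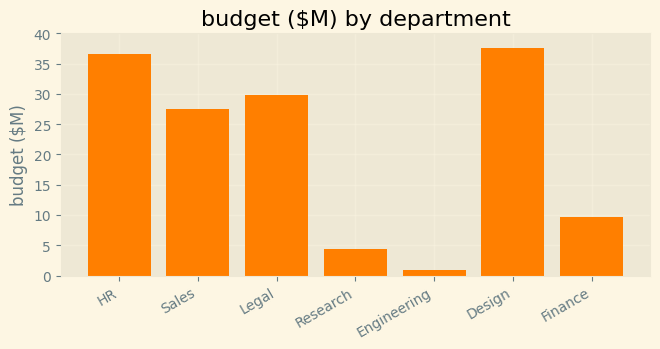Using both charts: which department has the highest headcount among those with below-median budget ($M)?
Chart 2 median budget ($M) ≈ 30; below-median departments: Research, Engineering, Finance. Among those, Research has the highest headcount (≈ 200).

Research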